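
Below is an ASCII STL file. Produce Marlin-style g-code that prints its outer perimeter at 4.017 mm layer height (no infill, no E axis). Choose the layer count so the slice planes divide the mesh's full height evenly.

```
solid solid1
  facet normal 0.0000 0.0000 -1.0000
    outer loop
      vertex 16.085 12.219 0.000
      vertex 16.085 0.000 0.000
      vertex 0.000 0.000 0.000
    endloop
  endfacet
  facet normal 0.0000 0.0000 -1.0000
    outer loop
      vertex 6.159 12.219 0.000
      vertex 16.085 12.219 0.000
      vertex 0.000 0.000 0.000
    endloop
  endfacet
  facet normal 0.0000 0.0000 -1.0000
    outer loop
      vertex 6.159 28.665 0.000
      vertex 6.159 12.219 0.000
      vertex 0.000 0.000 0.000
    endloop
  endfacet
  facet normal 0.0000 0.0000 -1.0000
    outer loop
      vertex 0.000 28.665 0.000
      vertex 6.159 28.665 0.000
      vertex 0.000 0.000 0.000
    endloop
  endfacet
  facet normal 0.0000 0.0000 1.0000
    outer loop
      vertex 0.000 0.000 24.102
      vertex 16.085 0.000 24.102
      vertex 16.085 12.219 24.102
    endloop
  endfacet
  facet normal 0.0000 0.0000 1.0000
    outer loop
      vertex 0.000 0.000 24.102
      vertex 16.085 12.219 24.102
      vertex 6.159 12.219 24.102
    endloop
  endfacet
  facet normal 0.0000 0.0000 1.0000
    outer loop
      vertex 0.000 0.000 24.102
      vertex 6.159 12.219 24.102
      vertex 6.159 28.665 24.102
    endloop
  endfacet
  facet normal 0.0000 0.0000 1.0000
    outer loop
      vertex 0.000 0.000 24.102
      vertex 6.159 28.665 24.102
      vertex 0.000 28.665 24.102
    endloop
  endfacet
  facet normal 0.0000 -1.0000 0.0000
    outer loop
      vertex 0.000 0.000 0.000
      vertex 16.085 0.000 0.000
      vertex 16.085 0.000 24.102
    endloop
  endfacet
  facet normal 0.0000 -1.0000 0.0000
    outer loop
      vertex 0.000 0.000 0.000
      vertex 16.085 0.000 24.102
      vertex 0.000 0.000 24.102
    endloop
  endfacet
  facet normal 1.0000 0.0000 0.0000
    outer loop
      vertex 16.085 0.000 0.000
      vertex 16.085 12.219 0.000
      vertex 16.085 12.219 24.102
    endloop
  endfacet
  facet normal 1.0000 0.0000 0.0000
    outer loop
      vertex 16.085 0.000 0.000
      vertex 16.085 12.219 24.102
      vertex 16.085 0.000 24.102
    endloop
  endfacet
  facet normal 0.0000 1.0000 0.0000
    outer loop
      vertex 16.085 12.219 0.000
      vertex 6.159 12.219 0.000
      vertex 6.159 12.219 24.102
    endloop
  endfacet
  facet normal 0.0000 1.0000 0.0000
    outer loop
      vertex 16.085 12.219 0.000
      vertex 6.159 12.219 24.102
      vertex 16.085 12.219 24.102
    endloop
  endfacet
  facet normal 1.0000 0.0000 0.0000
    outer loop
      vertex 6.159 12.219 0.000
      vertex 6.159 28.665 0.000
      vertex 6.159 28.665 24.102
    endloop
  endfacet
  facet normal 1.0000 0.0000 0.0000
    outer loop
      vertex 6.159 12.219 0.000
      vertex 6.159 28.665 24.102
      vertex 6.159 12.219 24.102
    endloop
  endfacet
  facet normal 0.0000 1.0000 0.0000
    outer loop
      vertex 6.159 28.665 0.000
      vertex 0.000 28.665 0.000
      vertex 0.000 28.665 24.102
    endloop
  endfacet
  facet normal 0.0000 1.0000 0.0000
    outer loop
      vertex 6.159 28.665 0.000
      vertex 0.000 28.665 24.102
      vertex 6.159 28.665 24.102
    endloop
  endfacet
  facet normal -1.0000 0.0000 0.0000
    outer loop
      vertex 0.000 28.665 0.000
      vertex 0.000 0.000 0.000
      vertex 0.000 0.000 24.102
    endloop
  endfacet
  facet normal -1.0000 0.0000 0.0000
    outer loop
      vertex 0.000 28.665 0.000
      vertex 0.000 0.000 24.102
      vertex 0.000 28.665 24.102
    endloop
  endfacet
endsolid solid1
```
; perimeter-only toolpath
G21 ; units = mm
G90 ; absolute positioning
G28 ; home
; layer 1
G0 Z4.017
G0 X0.000 Y0.000
G1 X16.085 Y0.000
G1 X16.085 Y12.219
G1 X6.159 Y12.219
G1 X6.159 Y28.665
G1 X0.000 Y28.665
G1 X0.000 Y0.000
; layer 2
G0 Z8.034
G0 X0.000 Y0.000
G1 X16.085 Y0.000
G1 X16.085 Y12.219
G1 X6.159 Y12.219
G1 X6.159 Y28.665
G1 X0.000 Y28.665
G1 X0.000 Y0.000
; layer 3
G0 Z12.051
G0 X0.000 Y0.000
G1 X16.085 Y0.000
G1 X16.085 Y12.219
G1 X6.159 Y12.219
G1 X6.159 Y28.665
G1 X0.000 Y28.665
G1 X0.000 Y0.000
; layer 4
G0 Z16.068
G0 X0.000 Y0.000
G1 X16.085 Y0.000
G1 X16.085 Y12.219
G1 X6.159 Y12.219
G1 X6.159 Y28.665
G1 X0.000 Y28.665
G1 X0.000 Y0.000
; layer 5
G0 Z20.085
G0 X0.000 Y0.000
G1 X16.085 Y0.000
G1 X16.085 Y12.219
G1 X6.159 Y12.219
G1 X6.159 Y28.665
G1 X0.000 Y28.665
G1 X0.000 Y0.000
; layer 6
G0 Z24.102
G0 X0.000 Y0.000
G1 X16.085 Y0.000
G1 X16.085 Y12.219
G1 X6.159 Y12.219
G1 X6.159 Y28.665
G1 X0.000 Y28.665
G1 X0.000 Y0.000
M2 ; end

The solid is an L-shaped prism: outer 16.1 × 28.7 mm, arm thicknesses ≈ 12.2 mm (horizontal) and 6.16 mm (vertical), extruded 24.1 mm in z. Slicing at Δz = 4.017 mm — 6 equal slices spanning the solid's height, so layer i sits at z = i·h/6 — gives 6 non-empty perimeters. Each is a 6-segment closed polygon; G0 lifts to the layer z and rapids to the start vertex, then G1 traces the edges.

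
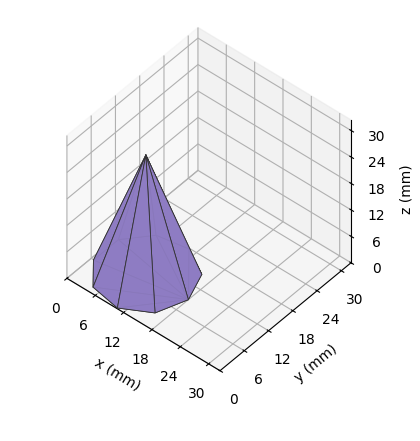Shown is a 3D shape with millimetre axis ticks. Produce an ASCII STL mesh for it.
Reading the render: the shape is a regular 9-sided pyramid, base circumscribed radius ≈ 9 mm, apex at z ≈ 27 mm (dimensions read to the nearest mm from the axis ticks). For the STL, each face is triangulated and given an outward normal.

solid part
  facet normal 0.0000 0.0000 -1.0000
    outer loop
      vertex 10.563 17.863 0.000
      vertex 15.894 14.785 0.000
      vertex 18.000 9.000 0.000
    endloop
  endfacet
  facet normal 0.0000 0.0000 -1.0000
    outer loop
      vertex 4.500 16.794 0.000
      vertex 10.563 17.863 0.000
      vertex 18.000 9.000 0.000
    endloop
  endfacet
  facet normal 0.0000 0.0000 -1.0000
    outer loop
      vertex 0.543 12.078 0.000
      vertex 4.500 16.794 0.000
      vertex 18.000 9.000 0.000
    endloop
  endfacet
  facet normal 0.0000 0.0000 -1.0000
    outer loop
      vertex 0.543 5.922 0.000
      vertex 0.543 12.078 0.000
      vertex 18.000 9.000 0.000
    endloop
  endfacet
  facet normal 0.0000 0.0000 -1.0000
    outer loop
      vertex 4.500 1.206 0.000
      vertex 0.543 5.922 0.000
      vertex 18.000 9.000 0.000
    endloop
  endfacet
  facet normal 0.0000 0.0000 -1.0000
    outer loop
      vertex 10.563 0.137 0.000
      vertex 4.500 1.206 0.000
      vertex 18.000 9.000 0.000
    endloop
  endfacet
  facet normal 0.0000 0.0000 -1.0000
    outer loop
      vertex 15.894 3.215 0.000
      vertex 10.563 0.137 0.000
      vertex 18.000 9.000 0.000
    endloop
  endfacet
  facet normal 0.8967 0.3264 0.2989
    outer loop
      vertex 18.000 9.000 0.000
      vertex 15.894 14.785 0.000
      vertex 9.000 9.000 27.000
    endloop
  endfacet
  facet normal 0.4772 0.8264 0.2989
    outer loop
      vertex 15.894 14.785 0.000
      vertex 10.563 17.863 0.000
      vertex 9.000 9.000 27.000
    endloop
  endfacet
  facet normal -0.1657 0.9398 0.2989
    outer loop
      vertex 10.563 17.863 0.000
      vertex 4.500 16.794 0.000
      vertex 9.000 9.000 27.000
    endloop
  endfacet
  facet normal -0.7310 0.6134 0.2989
    outer loop
      vertex 4.500 16.794 0.000
      vertex 0.543 12.078 0.000
      vertex 9.000 9.000 27.000
    endloop
  endfacet
  facet normal -0.9543 0.0000 0.2989
    outer loop
      vertex 0.543 12.078 0.000
      vertex 0.543 5.922 0.000
      vertex 9.000 9.000 27.000
    endloop
  endfacet
  facet normal -0.7310 -0.6134 0.2989
    outer loop
      vertex 0.543 5.922 0.000
      vertex 4.500 1.206 0.000
      vertex 9.000 9.000 27.000
    endloop
  endfacet
  facet normal -0.1657 -0.9398 0.2989
    outer loop
      vertex 4.500 1.206 0.000
      vertex 10.563 0.137 0.000
      vertex 9.000 9.000 27.000
    endloop
  endfacet
  facet normal 0.4772 -0.8264 0.2989
    outer loop
      vertex 10.563 0.137 0.000
      vertex 15.894 3.215 0.000
      vertex 9.000 9.000 27.000
    endloop
  endfacet
  facet normal 0.8967 -0.3264 0.2989
    outer loop
      vertex 15.894 3.215 0.000
      vertex 18.000 9.000 0.000
      vertex 9.000 9.000 27.000
    endloop
  endfacet
endsolid part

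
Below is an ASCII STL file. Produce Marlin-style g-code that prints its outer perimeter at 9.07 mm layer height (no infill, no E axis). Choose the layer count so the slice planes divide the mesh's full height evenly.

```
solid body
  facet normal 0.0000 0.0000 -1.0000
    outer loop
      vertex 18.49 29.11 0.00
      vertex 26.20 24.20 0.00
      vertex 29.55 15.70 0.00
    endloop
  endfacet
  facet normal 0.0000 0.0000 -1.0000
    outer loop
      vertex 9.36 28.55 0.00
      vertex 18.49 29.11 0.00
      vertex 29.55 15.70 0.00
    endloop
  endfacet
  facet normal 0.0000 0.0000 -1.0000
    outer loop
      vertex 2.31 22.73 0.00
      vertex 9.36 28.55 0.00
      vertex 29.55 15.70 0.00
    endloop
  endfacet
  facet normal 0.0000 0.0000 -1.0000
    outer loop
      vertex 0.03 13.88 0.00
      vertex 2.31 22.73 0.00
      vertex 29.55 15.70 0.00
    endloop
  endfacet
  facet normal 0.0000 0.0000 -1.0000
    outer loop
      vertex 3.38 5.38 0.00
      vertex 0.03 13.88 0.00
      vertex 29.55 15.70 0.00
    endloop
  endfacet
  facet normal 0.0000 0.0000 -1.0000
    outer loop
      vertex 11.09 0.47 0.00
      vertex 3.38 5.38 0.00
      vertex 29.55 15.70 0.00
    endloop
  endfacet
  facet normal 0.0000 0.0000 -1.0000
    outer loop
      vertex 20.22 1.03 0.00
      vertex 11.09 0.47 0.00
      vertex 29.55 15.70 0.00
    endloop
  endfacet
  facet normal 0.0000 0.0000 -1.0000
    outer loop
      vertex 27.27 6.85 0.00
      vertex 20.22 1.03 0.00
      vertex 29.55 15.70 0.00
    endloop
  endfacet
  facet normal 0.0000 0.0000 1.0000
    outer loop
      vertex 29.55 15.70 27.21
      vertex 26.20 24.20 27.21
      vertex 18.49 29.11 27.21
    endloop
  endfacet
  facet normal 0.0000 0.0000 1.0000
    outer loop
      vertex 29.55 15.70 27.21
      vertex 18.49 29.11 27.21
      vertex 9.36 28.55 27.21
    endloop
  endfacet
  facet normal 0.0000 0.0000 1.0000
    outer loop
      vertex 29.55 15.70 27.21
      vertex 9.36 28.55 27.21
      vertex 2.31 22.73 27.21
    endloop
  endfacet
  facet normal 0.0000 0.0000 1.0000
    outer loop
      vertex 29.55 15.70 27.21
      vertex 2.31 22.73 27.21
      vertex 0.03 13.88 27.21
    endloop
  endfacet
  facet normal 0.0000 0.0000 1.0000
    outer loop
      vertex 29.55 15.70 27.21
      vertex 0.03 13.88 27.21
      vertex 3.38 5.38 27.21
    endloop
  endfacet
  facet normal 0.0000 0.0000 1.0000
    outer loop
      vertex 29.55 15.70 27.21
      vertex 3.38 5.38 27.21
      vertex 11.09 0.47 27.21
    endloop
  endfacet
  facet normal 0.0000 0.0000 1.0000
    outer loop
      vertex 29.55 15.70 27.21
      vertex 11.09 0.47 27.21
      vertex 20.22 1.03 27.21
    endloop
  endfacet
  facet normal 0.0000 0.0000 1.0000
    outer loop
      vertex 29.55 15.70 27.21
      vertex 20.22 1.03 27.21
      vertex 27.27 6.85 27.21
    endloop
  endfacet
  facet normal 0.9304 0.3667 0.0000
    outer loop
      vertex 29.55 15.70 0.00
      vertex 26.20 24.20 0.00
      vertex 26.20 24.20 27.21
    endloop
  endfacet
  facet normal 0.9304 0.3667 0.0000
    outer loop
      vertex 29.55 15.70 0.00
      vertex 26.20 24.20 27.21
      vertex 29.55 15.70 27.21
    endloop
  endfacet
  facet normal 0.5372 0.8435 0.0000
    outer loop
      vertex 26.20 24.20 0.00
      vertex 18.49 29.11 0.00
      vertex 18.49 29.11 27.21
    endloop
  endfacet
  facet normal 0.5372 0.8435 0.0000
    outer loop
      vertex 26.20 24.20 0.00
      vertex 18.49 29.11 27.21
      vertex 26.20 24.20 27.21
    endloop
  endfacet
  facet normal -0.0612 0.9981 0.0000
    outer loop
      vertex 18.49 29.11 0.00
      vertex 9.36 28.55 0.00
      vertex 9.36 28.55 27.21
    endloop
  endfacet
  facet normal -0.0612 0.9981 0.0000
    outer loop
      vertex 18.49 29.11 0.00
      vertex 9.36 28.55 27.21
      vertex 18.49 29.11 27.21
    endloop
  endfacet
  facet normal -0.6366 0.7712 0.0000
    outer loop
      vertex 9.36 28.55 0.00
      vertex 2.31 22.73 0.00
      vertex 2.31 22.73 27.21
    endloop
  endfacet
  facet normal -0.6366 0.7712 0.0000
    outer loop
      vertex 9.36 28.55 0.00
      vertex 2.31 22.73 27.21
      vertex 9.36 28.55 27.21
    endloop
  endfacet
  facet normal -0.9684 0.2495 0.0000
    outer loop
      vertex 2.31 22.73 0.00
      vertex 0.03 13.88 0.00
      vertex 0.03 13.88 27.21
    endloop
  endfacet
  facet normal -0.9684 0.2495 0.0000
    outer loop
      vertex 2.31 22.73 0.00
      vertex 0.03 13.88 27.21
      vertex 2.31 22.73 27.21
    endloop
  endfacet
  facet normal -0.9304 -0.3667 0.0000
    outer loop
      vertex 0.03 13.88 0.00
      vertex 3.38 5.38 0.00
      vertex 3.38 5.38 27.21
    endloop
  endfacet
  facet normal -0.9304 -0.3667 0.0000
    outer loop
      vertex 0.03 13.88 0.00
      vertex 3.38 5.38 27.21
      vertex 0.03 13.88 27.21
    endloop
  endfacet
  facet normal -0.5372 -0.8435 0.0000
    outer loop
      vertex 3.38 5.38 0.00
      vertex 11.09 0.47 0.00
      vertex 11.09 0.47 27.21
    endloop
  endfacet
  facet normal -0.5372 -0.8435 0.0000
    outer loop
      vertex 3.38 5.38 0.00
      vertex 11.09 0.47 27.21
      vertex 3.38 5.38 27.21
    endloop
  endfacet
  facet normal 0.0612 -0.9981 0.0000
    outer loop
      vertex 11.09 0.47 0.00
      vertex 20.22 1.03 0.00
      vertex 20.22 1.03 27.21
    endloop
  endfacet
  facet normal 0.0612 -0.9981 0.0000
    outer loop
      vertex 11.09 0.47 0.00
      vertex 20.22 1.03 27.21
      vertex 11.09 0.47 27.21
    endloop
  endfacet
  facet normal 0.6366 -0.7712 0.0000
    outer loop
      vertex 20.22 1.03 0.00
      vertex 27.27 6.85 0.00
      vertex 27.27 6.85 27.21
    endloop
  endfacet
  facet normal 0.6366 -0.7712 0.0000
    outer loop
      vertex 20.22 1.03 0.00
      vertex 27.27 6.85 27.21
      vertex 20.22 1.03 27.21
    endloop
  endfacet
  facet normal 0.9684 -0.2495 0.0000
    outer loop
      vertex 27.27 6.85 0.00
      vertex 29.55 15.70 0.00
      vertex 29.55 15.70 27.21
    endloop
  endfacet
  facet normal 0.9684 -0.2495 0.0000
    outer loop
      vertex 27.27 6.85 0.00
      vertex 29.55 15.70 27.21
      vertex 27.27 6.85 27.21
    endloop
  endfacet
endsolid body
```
; perimeter-only toolpath
G21 ; units = mm
G90 ; absolute positioning
G28 ; home
; layer 1
G0 Z9.07
G0 X29.55 Y15.70
G1 X26.20 Y24.20
G1 X18.49 Y29.11
G1 X9.36 Y28.55
G1 X2.31 Y22.73
G1 X0.03 Y13.88
G1 X3.38 Y5.38
G1 X11.09 Y0.47
G1 X20.22 Y1.03
G1 X27.27 Y6.85
G1 X29.55 Y15.70
; layer 2
G0 Z18.14
G0 X29.55 Y15.70
G1 X26.20 Y24.20
G1 X18.49 Y29.11
G1 X9.36 Y28.55
G1 X2.31 Y22.73
G1 X0.03 Y13.88
G1 X3.38 Y5.38
G1 X11.09 Y0.47
G1 X20.22 Y1.03
G1 X27.27 Y6.85
G1 X29.55 Y15.70
; layer 3
G0 Z27.21
G0 X29.55 Y15.70
G1 X26.20 Y24.20
G1 X18.49 Y29.11
G1 X9.36 Y28.55
G1 X2.31 Y22.73
G1 X0.03 Y13.88
G1 X3.38 Y5.38
G1 X11.09 Y0.47
G1 X20.22 Y1.03
G1 X27.27 Y6.85
G1 X29.55 Y15.70
M2 ; end

The solid is a regular 10-sided prism (a cylinder approximated with 10 flat sides), circumscribed radius ≈ 14.8 mm, height ≈ 27.2 mm. Slicing at Δz = 9.07 mm — 3 equal slices spanning the solid's height, so layer i sits at z = i·h/3 — gives 3 non-empty perimeters. Each is a 10-segment closed polygon; G0 lifts to the layer z and rapids to the start vertex, then G1 traces the edges.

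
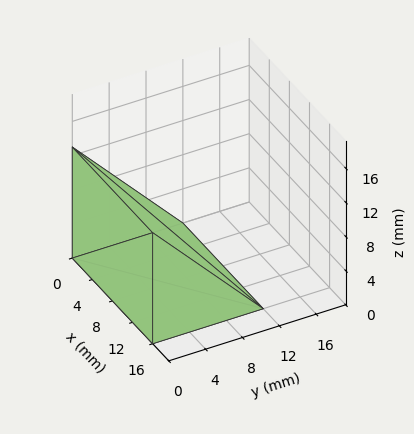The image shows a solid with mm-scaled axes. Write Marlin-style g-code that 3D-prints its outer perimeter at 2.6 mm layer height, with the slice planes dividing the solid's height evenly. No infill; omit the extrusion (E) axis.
Reading the render: the shape is a wedge (ramp): 16 × 12 mm base, rising to 13 mm along the y=0 edge and sloping linearly to z=0 at y=12 (dimensions read to the nearest mm from the axis ticks). For the g-code, the solid's height is divided into equal slices at the stated Δz and each level perimeter traced with G1 moves after a G0 lift.

; perimeter-only toolpath
G21 ; units = mm
G90 ; absolute positioning
G28 ; home
; layer 1
G0 Z2.6
G0 X0.0 Y0.0
G1 X16.0 Y0.0
G1 X16.0 Y9.6
G1 X0.0 Y9.6
G1 X0.0 Y0.0
; layer 2
G0 Z5.2
G0 X0.0 Y0.0
G1 X16.0 Y0.0
G1 X16.0 Y7.2
G1 X0.0 Y7.2
G1 X0.0 Y0.0
; layer 3
G0 Z7.8
G0 X0.0 Y0.0
G1 X16.0 Y0.0
G1 X16.0 Y4.8
G1 X0.0 Y4.8
G1 X0.0 Y0.0
; layer 4
G0 Z10.4
G0 X0.0 Y0.0
G1 X16.0 Y0.0
G1 X16.0 Y2.4
G1 X0.0 Y2.4
G1 X0.0 Y0.0
M2 ; end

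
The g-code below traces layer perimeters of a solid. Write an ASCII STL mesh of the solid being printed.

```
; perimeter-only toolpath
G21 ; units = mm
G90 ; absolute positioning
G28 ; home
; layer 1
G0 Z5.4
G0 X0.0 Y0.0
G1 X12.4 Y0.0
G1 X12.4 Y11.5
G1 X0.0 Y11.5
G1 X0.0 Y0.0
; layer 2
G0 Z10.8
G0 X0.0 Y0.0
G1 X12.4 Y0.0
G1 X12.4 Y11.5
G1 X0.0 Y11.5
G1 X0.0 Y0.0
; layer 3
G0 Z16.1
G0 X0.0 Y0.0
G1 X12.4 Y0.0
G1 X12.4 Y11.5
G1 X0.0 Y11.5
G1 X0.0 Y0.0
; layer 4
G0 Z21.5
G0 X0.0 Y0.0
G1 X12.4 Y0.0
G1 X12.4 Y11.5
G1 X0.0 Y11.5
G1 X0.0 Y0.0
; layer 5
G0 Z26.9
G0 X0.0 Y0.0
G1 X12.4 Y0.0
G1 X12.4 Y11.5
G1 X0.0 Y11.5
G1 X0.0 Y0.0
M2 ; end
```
solid part
  facet normal 0.0000 0.0000 -1.0000
    outer loop
      vertex 12.4 11.5 0.0
      vertex 12.4 0.0 0.0
      vertex 0.0 0.0 0.0
    endloop
  endfacet
  facet normal 0.0000 0.0000 -1.0000
    outer loop
      vertex 0.0 11.5 0.0
      vertex 12.4 11.5 0.0
      vertex 0.0 0.0 0.0
    endloop
  endfacet
  facet normal 0.0000 0.0000 1.0000
    outer loop
      vertex 0.0 0.0 26.9
      vertex 12.4 0.0 26.9
      vertex 12.4 11.5 26.9
    endloop
  endfacet
  facet normal 0.0000 0.0000 1.0000
    outer loop
      vertex 0.0 0.0 26.9
      vertex 12.4 11.5 26.9
      vertex 0.0 11.5 26.9
    endloop
  endfacet
  facet normal 0.0000 -1.0000 0.0000
    outer loop
      vertex 0.0 0.0 0.0
      vertex 12.4 0.0 0.0
      vertex 12.4 0.0 26.9
    endloop
  endfacet
  facet normal 0.0000 -1.0000 0.0000
    outer loop
      vertex 0.0 0.0 0.0
      vertex 12.4 0.0 26.9
      vertex 0.0 0.0 26.9
    endloop
  endfacet
  facet normal 0.0000 1.0000 0.0000
    outer loop
      vertex 12.4 11.5 26.9
      vertex 12.4 11.5 0.0
      vertex 0.0 11.5 0.0
    endloop
  endfacet
  facet normal 0.0000 1.0000 0.0000
    outer loop
      vertex 0.0 11.5 26.9
      vertex 12.4 11.5 26.9
      vertex 0.0 11.5 0.0
    endloop
  endfacet
  facet normal -1.0000 0.0000 0.0000
    outer loop
      vertex 0.0 11.5 26.9
      vertex 0.0 11.5 0.0
      vertex 0.0 0.0 0.0
    endloop
  endfacet
  facet normal -1.0000 0.0000 0.0000
    outer loop
      vertex 0.0 0.0 26.9
      vertex 0.0 11.5 26.9
      vertex 0.0 0.0 0.0
    endloop
  endfacet
  facet normal 1.0000 0.0000 0.0000
    outer loop
      vertex 12.4 0.0 0.0
      vertex 12.4 11.5 0.0
      vertex 12.4 11.5 26.9
    endloop
  endfacet
  facet normal 1.0000 0.0000 0.0000
    outer loop
      vertex 12.4 0.0 0.0
      vertex 12.4 11.5 26.9
      vertex 12.4 0.0 26.9
    endloop
  endfacet
endsolid part

The G0 Z moves step by Δz≈5.4 mm. Every layer's G1 loop is the same polygon, so the solid is a straight extrusion of it from z=0 to z≈26.9. Closing with flat bottom and top caps and triangulating gives 12 facets — a rectangular box, roughly 12.4 × 11.5 mm footprint and 26.9 mm tall.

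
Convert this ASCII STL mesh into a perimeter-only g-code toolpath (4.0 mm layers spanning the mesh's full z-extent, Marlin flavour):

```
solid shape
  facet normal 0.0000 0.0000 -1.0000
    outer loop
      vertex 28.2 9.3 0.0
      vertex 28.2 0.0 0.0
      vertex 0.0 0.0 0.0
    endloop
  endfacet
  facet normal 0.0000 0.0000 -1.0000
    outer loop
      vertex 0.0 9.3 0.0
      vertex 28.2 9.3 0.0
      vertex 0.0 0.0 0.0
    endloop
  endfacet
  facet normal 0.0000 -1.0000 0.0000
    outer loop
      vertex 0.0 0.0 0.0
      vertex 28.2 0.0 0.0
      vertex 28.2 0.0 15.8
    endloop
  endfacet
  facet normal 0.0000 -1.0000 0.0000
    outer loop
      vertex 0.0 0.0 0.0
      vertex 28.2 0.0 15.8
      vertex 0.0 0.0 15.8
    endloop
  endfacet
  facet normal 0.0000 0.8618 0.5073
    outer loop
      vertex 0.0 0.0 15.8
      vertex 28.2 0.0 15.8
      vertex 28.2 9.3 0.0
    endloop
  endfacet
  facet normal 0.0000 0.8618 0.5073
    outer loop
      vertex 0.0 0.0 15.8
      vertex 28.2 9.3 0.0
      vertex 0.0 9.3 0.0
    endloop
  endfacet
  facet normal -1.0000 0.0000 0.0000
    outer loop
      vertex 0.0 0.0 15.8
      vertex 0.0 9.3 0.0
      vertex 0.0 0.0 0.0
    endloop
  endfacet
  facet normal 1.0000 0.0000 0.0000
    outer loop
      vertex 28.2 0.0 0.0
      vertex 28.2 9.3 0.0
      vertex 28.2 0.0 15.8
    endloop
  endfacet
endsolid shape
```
; perimeter-only toolpath
G21 ; units = mm
G90 ; absolute positioning
G28 ; home
; layer 1
G0 Z4.0
G0 X0.0 Y0.0
G1 X28.2 Y0.0
G1 X28.2 Y7.0
G1 X0.0 Y7.0
G1 X0.0 Y0.0
; layer 2
G0 Z7.9
G0 X0.0 Y0.0
G1 X28.2 Y0.0
G1 X28.2 Y4.7
G1 X0.0 Y4.7
G1 X0.0 Y0.0
; layer 3
G0 Z11.9
G0 X0.0 Y0.0
G1 X28.2 Y0.0
G1 X28.2 Y2.3
G1 X0.0 Y2.3
G1 X0.0 Y0.0
M2 ; end

The solid is a wedge (ramp): 28.2 × 9.3 mm base, rising to 15.8 mm along the y=0 edge and sloping linearly to z=0 at y=9.3. Slicing at Δz = 4.0 mm — 4 equal slices spanning the solid's height, so layer i sits at z = i·h/4 — gives 3 non-empty perimeters. Each is a 4-segment closed polygon; G0 lifts to the layer z and rapids to the start vertex, then G1 traces the edges. The cross-section shrinks linearly with z (the slice at the apex is degenerate and omitted).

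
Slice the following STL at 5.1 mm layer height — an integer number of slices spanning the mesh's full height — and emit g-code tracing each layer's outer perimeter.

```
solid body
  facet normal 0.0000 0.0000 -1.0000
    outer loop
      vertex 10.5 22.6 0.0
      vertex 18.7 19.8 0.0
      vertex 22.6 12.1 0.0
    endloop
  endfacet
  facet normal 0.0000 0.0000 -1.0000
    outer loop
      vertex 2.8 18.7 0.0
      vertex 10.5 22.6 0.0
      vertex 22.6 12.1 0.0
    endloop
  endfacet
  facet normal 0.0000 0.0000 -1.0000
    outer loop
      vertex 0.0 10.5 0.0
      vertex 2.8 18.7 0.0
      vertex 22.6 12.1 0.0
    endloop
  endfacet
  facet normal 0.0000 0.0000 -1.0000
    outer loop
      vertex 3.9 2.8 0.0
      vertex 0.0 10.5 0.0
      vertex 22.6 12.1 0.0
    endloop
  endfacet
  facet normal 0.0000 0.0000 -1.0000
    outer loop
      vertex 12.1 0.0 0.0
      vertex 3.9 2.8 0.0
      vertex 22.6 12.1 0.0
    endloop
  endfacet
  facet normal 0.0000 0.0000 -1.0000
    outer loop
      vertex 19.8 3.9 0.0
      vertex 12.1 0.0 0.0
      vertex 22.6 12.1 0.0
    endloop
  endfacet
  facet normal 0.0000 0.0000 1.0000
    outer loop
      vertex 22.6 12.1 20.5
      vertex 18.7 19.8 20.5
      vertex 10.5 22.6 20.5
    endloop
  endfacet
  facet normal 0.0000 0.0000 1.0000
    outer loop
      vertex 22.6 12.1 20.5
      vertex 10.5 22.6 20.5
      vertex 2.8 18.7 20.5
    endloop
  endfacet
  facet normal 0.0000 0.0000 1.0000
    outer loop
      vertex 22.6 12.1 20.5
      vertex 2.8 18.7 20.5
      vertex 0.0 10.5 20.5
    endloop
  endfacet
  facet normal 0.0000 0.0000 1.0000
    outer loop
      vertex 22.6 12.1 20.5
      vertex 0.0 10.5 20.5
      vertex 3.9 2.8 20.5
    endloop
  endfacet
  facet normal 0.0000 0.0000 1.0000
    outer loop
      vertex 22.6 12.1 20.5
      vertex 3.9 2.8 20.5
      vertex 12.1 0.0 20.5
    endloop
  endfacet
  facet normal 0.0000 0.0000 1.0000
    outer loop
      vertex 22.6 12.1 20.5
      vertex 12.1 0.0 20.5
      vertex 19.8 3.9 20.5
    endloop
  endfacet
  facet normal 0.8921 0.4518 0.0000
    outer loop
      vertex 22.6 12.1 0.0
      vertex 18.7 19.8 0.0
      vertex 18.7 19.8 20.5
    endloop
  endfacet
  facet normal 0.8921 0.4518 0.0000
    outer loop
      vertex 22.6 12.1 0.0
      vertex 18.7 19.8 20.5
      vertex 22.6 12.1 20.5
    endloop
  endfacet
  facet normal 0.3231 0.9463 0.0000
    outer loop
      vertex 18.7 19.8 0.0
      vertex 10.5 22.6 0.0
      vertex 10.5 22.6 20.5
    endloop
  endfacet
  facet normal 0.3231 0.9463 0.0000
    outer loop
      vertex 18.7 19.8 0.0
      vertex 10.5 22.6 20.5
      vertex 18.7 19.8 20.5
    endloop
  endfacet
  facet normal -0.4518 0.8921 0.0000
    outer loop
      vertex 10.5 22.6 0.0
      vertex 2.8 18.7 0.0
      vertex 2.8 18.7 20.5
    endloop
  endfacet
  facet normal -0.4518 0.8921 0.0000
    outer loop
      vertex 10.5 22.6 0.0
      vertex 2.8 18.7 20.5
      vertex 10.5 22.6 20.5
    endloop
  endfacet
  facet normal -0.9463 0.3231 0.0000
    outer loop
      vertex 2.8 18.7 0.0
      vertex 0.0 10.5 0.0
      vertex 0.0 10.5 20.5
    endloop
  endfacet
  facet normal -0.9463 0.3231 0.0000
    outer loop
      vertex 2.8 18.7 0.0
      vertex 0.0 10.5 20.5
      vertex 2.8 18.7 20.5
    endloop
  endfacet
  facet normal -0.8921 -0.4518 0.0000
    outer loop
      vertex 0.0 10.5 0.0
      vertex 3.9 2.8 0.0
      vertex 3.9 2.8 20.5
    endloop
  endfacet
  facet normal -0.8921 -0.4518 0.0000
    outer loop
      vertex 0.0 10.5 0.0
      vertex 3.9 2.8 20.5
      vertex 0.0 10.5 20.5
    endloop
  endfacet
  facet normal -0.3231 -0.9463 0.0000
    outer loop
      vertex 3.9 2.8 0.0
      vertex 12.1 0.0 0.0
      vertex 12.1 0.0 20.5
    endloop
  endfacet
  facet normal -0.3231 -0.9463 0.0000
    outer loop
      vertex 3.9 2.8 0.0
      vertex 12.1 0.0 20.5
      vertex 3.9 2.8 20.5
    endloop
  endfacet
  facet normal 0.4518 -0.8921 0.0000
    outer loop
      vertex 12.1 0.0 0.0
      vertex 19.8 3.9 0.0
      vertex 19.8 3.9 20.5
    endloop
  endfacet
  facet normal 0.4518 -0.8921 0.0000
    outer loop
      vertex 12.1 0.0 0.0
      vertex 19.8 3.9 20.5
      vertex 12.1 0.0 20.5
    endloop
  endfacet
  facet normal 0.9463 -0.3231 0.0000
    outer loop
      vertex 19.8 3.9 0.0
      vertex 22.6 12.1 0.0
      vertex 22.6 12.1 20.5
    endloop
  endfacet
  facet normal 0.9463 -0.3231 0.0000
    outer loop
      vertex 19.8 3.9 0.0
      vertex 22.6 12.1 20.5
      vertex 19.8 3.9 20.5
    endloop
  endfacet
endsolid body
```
; perimeter-only toolpath
G21 ; units = mm
G90 ; absolute positioning
G28 ; home
; layer 1
G0 Z5.1
G0 X22.6 Y12.1
G1 X18.7 Y19.8
G1 X10.5 Y22.6
G1 X2.8 Y18.7
G1 X0.0 Y10.5
G1 X3.9 Y2.8
G1 X12.1 Y0.0
G1 X19.8 Y3.9
G1 X22.6 Y12.1
; layer 2
G0 Z10.2
G0 X22.6 Y12.1
G1 X18.7 Y19.8
G1 X10.5 Y22.6
G1 X2.8 Y18.7
G1 X0.0 Y10.5
G1 X3.9 Y2.8
G1 X12.1 Y0.0
G1 X19.8 Y3.9
G1 X22.6 Y12.1
; layer 3
G0 Z15.4
G0 X22.6 Y12.1
G1 X18.7 Y19.8
G1 X10.5 Y22.6
G1 X2.8 Y18.7
G1 X0.0 Y10.5
G1 X3.9 Y2.8
G1 X12.1 Y0.0
G1 X19.8 Y3.9
G1 X22.6 Y12.1
; layer 4
G0 Z20.5
G0 X22.6 Y12.1
G1 X18.7 Y19.8
G1 X10.5 Y22.6
G1 X2.8 Y18.7
G1 X0.0 Y10.5
G1 X3.9 Y2.8
G1 X12.1 Y0.0
G1 X19.8 Y3.9
G1 X22.6 Y12.1
M2 ; end

The solid is a regular 8-sided prism (a cylinder approximated with 8 flat sides), circumscribed radius ≈ 11.3 mm, height ≈ 20.5 mm. Slicing at Δz = 5.1 mm — 4 equal slices spanning the solid's height, so layer i sits at z = i·h/4 — gives 4 non-empty perimeters. Each is a 8-segment closed polygon; G0 lifts to the layer z and rapids to the start vertex, then G1 traces the edges.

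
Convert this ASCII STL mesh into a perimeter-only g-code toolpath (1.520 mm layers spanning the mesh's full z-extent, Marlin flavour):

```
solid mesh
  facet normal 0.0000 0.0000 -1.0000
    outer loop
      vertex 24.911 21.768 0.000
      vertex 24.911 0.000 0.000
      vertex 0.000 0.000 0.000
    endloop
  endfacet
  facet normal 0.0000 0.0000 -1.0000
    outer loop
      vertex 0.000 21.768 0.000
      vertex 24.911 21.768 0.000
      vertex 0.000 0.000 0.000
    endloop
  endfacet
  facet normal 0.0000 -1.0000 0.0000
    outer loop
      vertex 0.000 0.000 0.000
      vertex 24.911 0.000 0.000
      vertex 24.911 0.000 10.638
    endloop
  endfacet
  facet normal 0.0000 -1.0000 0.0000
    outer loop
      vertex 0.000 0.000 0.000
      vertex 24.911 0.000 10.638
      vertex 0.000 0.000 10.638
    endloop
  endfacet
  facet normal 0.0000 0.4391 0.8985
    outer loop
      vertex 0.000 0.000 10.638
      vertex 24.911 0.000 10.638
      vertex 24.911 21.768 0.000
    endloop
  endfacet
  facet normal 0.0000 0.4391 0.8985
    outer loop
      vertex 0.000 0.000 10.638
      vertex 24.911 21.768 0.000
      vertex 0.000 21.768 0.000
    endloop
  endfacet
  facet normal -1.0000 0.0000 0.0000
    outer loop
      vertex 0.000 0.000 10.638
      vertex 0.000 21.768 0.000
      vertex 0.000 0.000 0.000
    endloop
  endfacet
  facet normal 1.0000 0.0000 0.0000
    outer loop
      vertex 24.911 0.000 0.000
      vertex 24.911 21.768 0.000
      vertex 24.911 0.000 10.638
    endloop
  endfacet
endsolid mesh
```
; perimeter-only toolpath
G21 ; units = mm
G90 ; absolute positioning
G28 ; home
; layer 1
G0 Z1.520
G0 X0.000 Y0.000
G1 X24.911 Y0.000
G1 X24.911 Y18.658
G1 X0.000 Y18.658
G1 X0.000 Y0.000
; layer 2
G0 Z3.039
G0 X0.000 Y0.000
G1 X24.911 Y0.000
G1 X24.911 Y15.549
G1 X0.000 Y15.549
G1 X0.000 Y0.000
; layer 3
G0 Z4.559
G0 X0.000 Y0.000
G1 X24.911 Y0.000
G1 X24.911 Y12.439
G1 X0.000 Y12.439
G1 X0.000 Y0.000
; layer 4
G0 Z6.079
G0 X0.000 Y0.000
G1 X24.911 Y0.000
G1 X24.911 Y9.329
G1 X0.000 Y9.329
G1 X0.000 Y0.000
; layer 5
G0 Z7.599
G0 X0.000 Y0.000
G1 X24.911 Y0.000
G1 X24.911 Y6.219
G1 X0.000 Y6.219
G1 X0.000 Y0.000
; layer 6
G0 Z9.118
G0 X0.000 Y0.000
G1 X24.911 Y0.000
G1 X24.911 Y3.110
G1 X0.000 Y3.110
G1 X0.000 Y0.000
M2 ; end

The solid is a wedge (ramp): 24.9 × 21.8 mm base, rising to 10.6 mm along the y=0 edge and sloping linearly to z=0 at y=21.8. Slicing at Δz = 1.520 mm — 7 equal slices spanning the solid's height, so layer i sits at z = i·h/7 — gives 6 non-empty perimeters. Each is a 4-segment closed polygon; G0 lifts to the layer z and rapids to the start vertex, then G1 traces the edges. The cross-section shrinks linearly with z (the slice at the apex is degenerate and omitted).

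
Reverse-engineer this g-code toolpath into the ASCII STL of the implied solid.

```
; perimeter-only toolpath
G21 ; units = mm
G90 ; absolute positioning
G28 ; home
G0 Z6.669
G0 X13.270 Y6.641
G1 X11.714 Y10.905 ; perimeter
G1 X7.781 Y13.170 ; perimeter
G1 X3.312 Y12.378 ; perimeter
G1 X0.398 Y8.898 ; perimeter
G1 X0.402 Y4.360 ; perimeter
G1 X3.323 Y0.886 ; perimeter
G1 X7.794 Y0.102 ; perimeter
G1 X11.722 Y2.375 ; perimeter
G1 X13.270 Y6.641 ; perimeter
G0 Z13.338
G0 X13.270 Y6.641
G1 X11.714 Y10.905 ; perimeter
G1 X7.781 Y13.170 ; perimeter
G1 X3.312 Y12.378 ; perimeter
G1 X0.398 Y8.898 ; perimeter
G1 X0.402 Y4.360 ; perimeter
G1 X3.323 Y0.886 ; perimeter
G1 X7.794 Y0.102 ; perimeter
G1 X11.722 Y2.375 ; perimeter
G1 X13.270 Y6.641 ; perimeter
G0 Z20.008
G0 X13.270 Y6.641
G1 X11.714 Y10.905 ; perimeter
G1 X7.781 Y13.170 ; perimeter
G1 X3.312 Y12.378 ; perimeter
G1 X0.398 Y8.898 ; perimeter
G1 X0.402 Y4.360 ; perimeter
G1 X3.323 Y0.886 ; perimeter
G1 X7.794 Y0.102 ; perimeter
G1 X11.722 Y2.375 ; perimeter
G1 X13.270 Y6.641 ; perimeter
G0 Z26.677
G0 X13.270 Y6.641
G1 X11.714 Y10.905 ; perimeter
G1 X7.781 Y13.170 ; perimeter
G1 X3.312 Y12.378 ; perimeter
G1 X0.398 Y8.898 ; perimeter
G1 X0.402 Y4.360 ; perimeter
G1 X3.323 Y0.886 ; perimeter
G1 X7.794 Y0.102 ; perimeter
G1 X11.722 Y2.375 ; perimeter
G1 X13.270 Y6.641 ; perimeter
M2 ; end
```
solid part
  facet normal 0.0000 0.0000 -1.0000
    outer loop
      vertex 7.781 13.170 0.000
      vertex 11.714 10.905 0.000
      vertex 13.270 6.641 0.000
    endloop
  endfacet
  facet normal 0.0000 0.0000 -1.0000
    outer loop
      vertex 3.312 12.378 0.000
      vertex 7.781 13.170 0.000
      vertex 13.270 6.641 0.000
    endloop
  endfacet
  facet normal 0.0000 0.0000 -1.0000
    outer loop
      vertex 0.398 8.898 0.000
      vertex 3.312 12.378 0.000
      vertex 13.270 6.641 0.000
    endloop
  endfacet
  facet normal 0.0000 0.0000 -1.0000
    outer loop
      vertex 0.402 4.360 0.000
      vertex 0.398 8.898 0.000
      vertex 13.270 6.641 0.000
    endloop
  endfacet
  facet normal 0.0000 0.0000 -1.0000
    outer loop
      vertex 3.323 0.886 0.000
      vertex 0.402 4.360 0.000
      vertex 13.270 6.641 0.000
    endloop
  endfacet
  facet normal 0.0000 0.0000 -1.0000
    outer loop
      vertex 7.794 0.102 0.000
      vertex 3.323 0.886 0.000
      vertex 13.270 6.641 0.000
    endloop
  endfacet
  facet normal 0.0000 0.0000 -1.0000
    outer loop
      vertex 11.722 2.375 0.000
      vertex 7.794 0.102 0.000
      vertex 13.270 6.641 0.000
    endloop
  endfacet
  facet normal 0.0000 0.0000 1.0000
    outer loop
      vertex 13.270 6.641 26.677
      vertex 11.714 10.905 26.677
      vertex 7.781 13.170 26.677
    endloop
  endfacet
  facet normal 0.0000 0.0000 1.0000
    outer loop
      vertex 13.270 6.641 26.677
      vertex 7.781 13.170 26.677
      vertex 3.312 12.378 26.677
    endloop
  endfacet
  facet normal 0.0000 0.0000 1.0000
    outer loop
      vertex 13.270 6.641 26.677
      vertex 3.312 12.378 26.677
      vertex 0.398 8.898 26.677
    endloop
  endfacet
  facet normal 0.0000 0.0000 1.0000
    outer loop
      vertex 13.270 6.641 26.677
      vertex 0.398 8.898 26.677
      vertex 0.402 4.360 26.677
    endloop
  endfacet
  facet normal 0.0000 0.0000 1.0000
    outer loop
      vertex 13.270 6.641 26.677
      vertex 0.402 4.360 26.677
      vertex 3.323 0.886 26.677
    endloop
  endfacet
  facet normal 0.0000 0.0000 1.0000
    outer loop
      vertex 13.270 6.641 26.677
      vertex 3.323 0.886 26.677
      vertex 7.794 0.102 26.677
    endloop
  endfacet
  facet normal 0.0000 0.0000 1.0000
    outer loop
      vertex 13.270 6.641 26.677
      vertex 7.794 0.102 26.677
      vertex 11.722 2.375 26.677
    endloop
  endfacet
  facet normal 0.9394 0.3428 0.0000
    outer loop
      vertex 13.270 6.641 0.000
      vertex 11.714 10.905 0.000
      vertex 11.714 10.905 26.677
    endloop
  endfacet
  facet normal 0.9394 0.3428 0.0000
    outer loop
      vertex 13.270 6.641 0.000
      vertex 11.714 10.905 26.677
      vertex 13.270 6.641 26.677
    endloop
  endfacet
  facet normal 0.4991 0.8666 0.0000
    outer loop
      vertex 11.714 10.905 0.000
      vertex 7.781 13.170 0.000
      vertex 7.781 13.170 26.677
    endloop
  endfacet
  facet normal 0.4991 0.8666 0.0000
    outer loop
      vertex 11.714 10.905 0.000
      vertex 7.781 13.170 26.677
      vertex 11.714 10.905 26.677
    endloop
  endfacet
  facet normal -0.1745 0.9847 0.0000
    outer loop
      vertex 7.781 13.170 0.000
      vertex 3.312 12.378 0.000
      vertex 3.312 12.378 26.677
    endloop
  endfacet
  facet normal -0.1745 0.9847 0.0000
    outer loop
      vertex 7.781 13.170 0.000
      vertex 3.312 12.378 26.677
      vertex 7.781 13.170 26.677
    endloop
  endfacet
  facet normal -0.7667 0.6420 0.0000
    outer loop
      vertex 3.312 12.378 0.000
      vertex 0.398 8.898 0.000
      vertex 0.398 8.898 26.677
    endloop
  endfacet
  facet normal -0.7667 0.6420 0.0000
    outer loop
      vertex 3.312 12.378 0.000
      vertex 0.398 8.898 26.677
      vertex 3.312 12.378 26.677
    endloop
  endfacet
  facet normal -1.0000 -0.0009 0.0000
    outer loop
      vertex 0.398 8.898 0.000
      vertex 0.402 4.360 0.000
      vertex 0.402 4.360 26.677
    endloop
  endfacet
  facet normal -1.0000 -0.0009 0.0000
    outer loop
      vertex 0.398 8.898 0.000
      vertex 0.402 4.360 26.677
      vertex 0.398 8.898 26.677
    endloop
  endfacet
  facet normal -0.7654 -0.6436 0.0000
    outer loop
      vertex 0.402 4.360 0.000
      vertex 3.323 0.886 0.000
      vertex 3.323 0.886 26.677
    endloop
  endfacet
  facet normal -0.7654 -0.6436 0.0000
    outer loop
      vertex 0.402 4.360 0.000
      vertex 3.323 0.886 26.677
      vertex 0.402 4.360 26.677
    endloop
  endfacet
  facet normal -0.1727 -0.9850 0.0000
    outer loop
      vertex 3.323 0.886 0.000
      vertex 7.794 0.102 0.000
      vertex 7.794 0.102 26.677
    endloop
  endfacet
  facet normal -0.1727 -0.9850 0.0000
    outer loop
      vertex 3.323 0.886 0.000
      vertex 7.794 0.102 26.677
      vertex 3.323 0.886 26.677
    endloop
  endfacet
  facet normal 0.5009 -0.8655 0.0000
    outer loop
      vertex 7.794 0.102 0.000
      vertex 11.722 2.375 0.000
      vertex 11.722 2.375 26.677
    endloop
  endfacet
  facet normal 0.5009 -0.8655 0.0000
    outer loop
      vertex 7.794 0.102 0.000
      vertex 11.722 2.375 26.677
      vertex 7.794 0.102 26.677
    endloop
  endfacet
  facet normal 0.9400 -0.3411 0.0000
    outer loop
      vertex 11.722 2.375 0.000
      vertex 13.270 6.641 0.000
      vertex 13.270 6.641 26.677
    endloop
  endfacet
  facet normal 0.9400 -0.3411 0.0000
    outer loop
      vertex 11.722 2.375 0.000
      vertex 13.270 6.641 26.677
      vertex 11.722 2.375 26.677
    endloop
  endfacet
endsolid part

The G0 Z moves step by Δz≈6.669 mm. Every layer's G1 loop is the same polygon, so the solid is a straight extrusion of it from z=0 to z≈26.7. Closing with flat bottom and top caps and triangulating gives 32 facets — a regular 9-sided prism (a cylinder approximated with 9 flat sides), circumscribed radius ≈ 6.63 mm, height ≈ 26.7 mm.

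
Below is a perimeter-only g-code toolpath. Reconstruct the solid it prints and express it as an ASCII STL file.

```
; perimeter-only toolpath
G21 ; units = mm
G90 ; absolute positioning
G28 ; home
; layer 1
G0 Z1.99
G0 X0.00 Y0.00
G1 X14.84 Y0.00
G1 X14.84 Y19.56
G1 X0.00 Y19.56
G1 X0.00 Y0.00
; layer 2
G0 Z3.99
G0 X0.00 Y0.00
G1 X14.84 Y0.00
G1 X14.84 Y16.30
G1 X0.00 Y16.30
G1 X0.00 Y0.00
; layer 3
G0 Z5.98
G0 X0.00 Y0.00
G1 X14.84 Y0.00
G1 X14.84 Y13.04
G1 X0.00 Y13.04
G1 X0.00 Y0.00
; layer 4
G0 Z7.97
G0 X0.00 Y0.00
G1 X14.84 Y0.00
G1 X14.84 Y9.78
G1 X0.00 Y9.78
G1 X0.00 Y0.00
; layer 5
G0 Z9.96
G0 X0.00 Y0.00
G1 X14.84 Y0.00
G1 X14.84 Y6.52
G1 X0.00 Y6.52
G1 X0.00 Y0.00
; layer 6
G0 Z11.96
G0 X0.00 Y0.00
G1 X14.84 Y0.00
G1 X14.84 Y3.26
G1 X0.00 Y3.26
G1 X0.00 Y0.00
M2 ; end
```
solid part
  facet normal 0.0000 0.0000 -1.0000
    outer loop
      vertex 14.84 22.82 0.00
      vertex 14.84 0.00 0.00
      vertex 0.00 0.00 0.00
    endloop
  endfacet
  facet normal 0.0000 0.0000 -1.0000
    outer loop
      vertex 0.00 22.82 0.00
      vertex 14.84 22.82 0.00
      vertex 0.00 0.00 0.00
    endloop
  endfacet
  facet normal 0.0000 -1.0000 0.0000
    outer loop
      vertex 0.00 0.00 0.00
      vertex 14.84 0.00 0.00
      vertex 14.84 0.00 13.95
    endloop
  endfacet
  facet normal 0.0000 -1.0000 0.0000
    outer loop
      vertex 0.00 0.00 0.00
      vertex 14.84 0.00 13.95
      vertex 0.00 0.00 13.95
    endloop
  endfacet
  facet normal 0.0000 0.5216 0.8532
    outer loop
      vertex 0.00 0.00 13.95
      vertex 14.84 0.00 13.95
      vertex 14.84 22.82 0.00
    endloop
  endfacet
  facet normal 0.0000 0.5216 0.8532
    outer loop
      vertex 0.00 0.00 13.95
      vertex 14.84 22.82 0.00
      vertex 0.00 22.82 0.00
    endloop
  endfacet
  facet normal -1.0000 0.0000 0.0000
    outer loop
      vertex 0.00 0.00 13.95
      vertex 0.00 22.82 0.00
      vertex 0.00 0.00 0.00
    endloop
  endfacet
  facet normal 1.0000 0.0000 0.0000
    outer loop
      vertex 14.84 0.00 0.00
      vertex 14.84 22.82 0.00
      vertex 14.84 0.00 13.95
    endloop
  endfacet
endsolid part

The G0 Z moves step by Δz≈1.99 mm. The G1 loops shrink linearly with z, so the solid tapers from its base footprint up to z≈13.9. Closing with a flat bottom cap and the tapered top and triangulating gives 8 facets — a wedge (ramp): 14.8 × 22.8 mm base, rising to 13.9 mm along the y=0 edge and sloping linearly to z=0 at y=22.8.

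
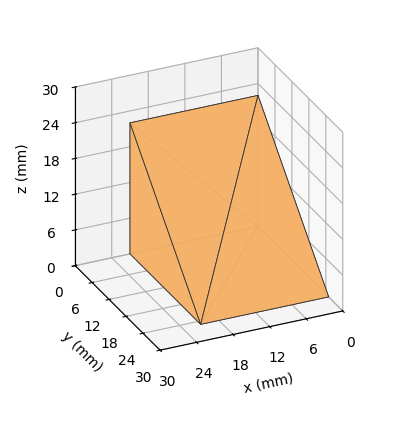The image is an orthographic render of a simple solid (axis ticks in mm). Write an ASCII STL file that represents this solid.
Reading the render: the shape is a wedge (ramp): 21 × 25 mm base, rising to 22 mm along the y=0 edge and sloping linearly to z=0 at y=25 (dimensions read to the nearest mm from the axis ticks). For the STL, each face is triangulated and given an outward normal.

solid part
  facet normal 0.0000 0.0000 -1.0000
    outer loop
      vertex 21.0 25.0 0.0
      vertex 21.0 0.0 0.0
      vertex 0.0 0.0 0.0
    endloop
  endfacet
  facet normal 0.0000 0.0000 -1.0000
    outer loop
      vertex 0.0 25.0 0.0
      vertex 21.0 25.0 0.0
      vertex 0.0 0.0 0.0
    endloop
  endfacet
  facet normal 0.0000 -1.0000 0.0000
    outer loop
      vertex 0.0 0.0 0.0
      vertex 21.0 0.0 0.0
      vertex 21.0 0.0 22.0
    endloop
  endfacet
  facet normal 0.0000 -1.0000 0.0000
    outer loop
      vertex 0.0 0.0 0.0
      vertex 21.0 0.0 22.0
      vertex 0.0 0.0 22.0
    endloop
  endfacet
  facet normal 0.0000 0.6606 0.7507
    outer loop
      vertex 0.0 0.0 22.0
      vertex 21.0 0.0 22.0
      vertex 21.0 25.0 0.0
    endloop
  endfacet
  facet normal 0.0000 0.6606 0.7507
    outer loop
      vertex 0.0 0.0 22.0
      vertex 21.0 25.0 0.0
      vertex 0.0 25.0 0.0
    endloop
  endfacet
  facet normal -1.0000 0.0000 0.0000
    outer loop
      vertex 0.0 0.0 22.0
      vertex 0.0 25.0 0.0
      vertex 0.0 0.0 0.0
    endloop
  endfacet
  facet normal 1.0000 0.0000 0.0000
    outer loop
      vertex 21.0 0.0 0.0
      vertex 21.0 25.0 0.0
      vertex 21.0 0.0 22.0
    endloop
  endfacet
endsolid part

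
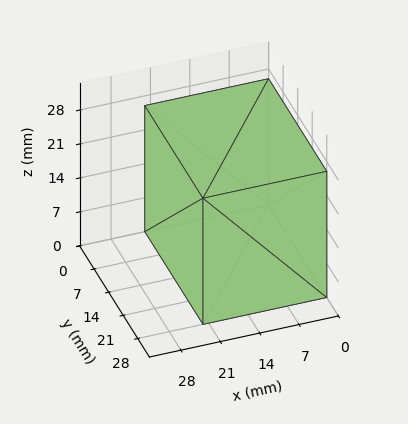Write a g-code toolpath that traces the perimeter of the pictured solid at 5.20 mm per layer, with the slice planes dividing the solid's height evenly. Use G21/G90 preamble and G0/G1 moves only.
Reading the render: the shape is a rectangular box, roughly 22 × 28 mm footprint and 26 mm tall (dimensions read to the nearest mm from the axis ticks). For the g-code, the solid's height is divided into equal slices at the stated Δz and each level perimeter traced with G1 moves after a G0 lift.

; perimeter-only toolpath
G21 ; units = mm
G90 ; absolute positioning
G28 ; home
; layer 1
G0 Z5.20
G0 X0.00 Y0.00
G1 X22.00 Y0.00
G1 X22.00 Y28.00
G1 X0.00 Y28.00
G1 X0.00 Y0.00
; layer 2
G0 Z10.40
G0 X0.00 Y0.00
G1 X22.00 Y0.00
G1 X22.00 Y28.00
G1 X0.00 Y28.00
G1 X0.00 Y0.00
; layer 3
G0 Z15.60
G0 X0.00 Y0.00
G1 X22.00 Y0.00
G1 X22.00 Y28.00
G1 X0.00 Y28.00
G1 X0.00 Y0.00
; layer 4
G0 Z20.80
G0 X0.00 Y0.00
G1 X22.00 Y0.00
G1 X22.00 Y28.00
G1 X0.00 Y28.00
G1 X0.00 Y0.00
; layer 5
G0 Z26.00
G0 X0.00 Y0.00
G1 X22.00 Y0.00
G1 X22.00 Y28.00
G1 X0.00 Y28.00
G1 X0.00 Y0.00
M2 ; end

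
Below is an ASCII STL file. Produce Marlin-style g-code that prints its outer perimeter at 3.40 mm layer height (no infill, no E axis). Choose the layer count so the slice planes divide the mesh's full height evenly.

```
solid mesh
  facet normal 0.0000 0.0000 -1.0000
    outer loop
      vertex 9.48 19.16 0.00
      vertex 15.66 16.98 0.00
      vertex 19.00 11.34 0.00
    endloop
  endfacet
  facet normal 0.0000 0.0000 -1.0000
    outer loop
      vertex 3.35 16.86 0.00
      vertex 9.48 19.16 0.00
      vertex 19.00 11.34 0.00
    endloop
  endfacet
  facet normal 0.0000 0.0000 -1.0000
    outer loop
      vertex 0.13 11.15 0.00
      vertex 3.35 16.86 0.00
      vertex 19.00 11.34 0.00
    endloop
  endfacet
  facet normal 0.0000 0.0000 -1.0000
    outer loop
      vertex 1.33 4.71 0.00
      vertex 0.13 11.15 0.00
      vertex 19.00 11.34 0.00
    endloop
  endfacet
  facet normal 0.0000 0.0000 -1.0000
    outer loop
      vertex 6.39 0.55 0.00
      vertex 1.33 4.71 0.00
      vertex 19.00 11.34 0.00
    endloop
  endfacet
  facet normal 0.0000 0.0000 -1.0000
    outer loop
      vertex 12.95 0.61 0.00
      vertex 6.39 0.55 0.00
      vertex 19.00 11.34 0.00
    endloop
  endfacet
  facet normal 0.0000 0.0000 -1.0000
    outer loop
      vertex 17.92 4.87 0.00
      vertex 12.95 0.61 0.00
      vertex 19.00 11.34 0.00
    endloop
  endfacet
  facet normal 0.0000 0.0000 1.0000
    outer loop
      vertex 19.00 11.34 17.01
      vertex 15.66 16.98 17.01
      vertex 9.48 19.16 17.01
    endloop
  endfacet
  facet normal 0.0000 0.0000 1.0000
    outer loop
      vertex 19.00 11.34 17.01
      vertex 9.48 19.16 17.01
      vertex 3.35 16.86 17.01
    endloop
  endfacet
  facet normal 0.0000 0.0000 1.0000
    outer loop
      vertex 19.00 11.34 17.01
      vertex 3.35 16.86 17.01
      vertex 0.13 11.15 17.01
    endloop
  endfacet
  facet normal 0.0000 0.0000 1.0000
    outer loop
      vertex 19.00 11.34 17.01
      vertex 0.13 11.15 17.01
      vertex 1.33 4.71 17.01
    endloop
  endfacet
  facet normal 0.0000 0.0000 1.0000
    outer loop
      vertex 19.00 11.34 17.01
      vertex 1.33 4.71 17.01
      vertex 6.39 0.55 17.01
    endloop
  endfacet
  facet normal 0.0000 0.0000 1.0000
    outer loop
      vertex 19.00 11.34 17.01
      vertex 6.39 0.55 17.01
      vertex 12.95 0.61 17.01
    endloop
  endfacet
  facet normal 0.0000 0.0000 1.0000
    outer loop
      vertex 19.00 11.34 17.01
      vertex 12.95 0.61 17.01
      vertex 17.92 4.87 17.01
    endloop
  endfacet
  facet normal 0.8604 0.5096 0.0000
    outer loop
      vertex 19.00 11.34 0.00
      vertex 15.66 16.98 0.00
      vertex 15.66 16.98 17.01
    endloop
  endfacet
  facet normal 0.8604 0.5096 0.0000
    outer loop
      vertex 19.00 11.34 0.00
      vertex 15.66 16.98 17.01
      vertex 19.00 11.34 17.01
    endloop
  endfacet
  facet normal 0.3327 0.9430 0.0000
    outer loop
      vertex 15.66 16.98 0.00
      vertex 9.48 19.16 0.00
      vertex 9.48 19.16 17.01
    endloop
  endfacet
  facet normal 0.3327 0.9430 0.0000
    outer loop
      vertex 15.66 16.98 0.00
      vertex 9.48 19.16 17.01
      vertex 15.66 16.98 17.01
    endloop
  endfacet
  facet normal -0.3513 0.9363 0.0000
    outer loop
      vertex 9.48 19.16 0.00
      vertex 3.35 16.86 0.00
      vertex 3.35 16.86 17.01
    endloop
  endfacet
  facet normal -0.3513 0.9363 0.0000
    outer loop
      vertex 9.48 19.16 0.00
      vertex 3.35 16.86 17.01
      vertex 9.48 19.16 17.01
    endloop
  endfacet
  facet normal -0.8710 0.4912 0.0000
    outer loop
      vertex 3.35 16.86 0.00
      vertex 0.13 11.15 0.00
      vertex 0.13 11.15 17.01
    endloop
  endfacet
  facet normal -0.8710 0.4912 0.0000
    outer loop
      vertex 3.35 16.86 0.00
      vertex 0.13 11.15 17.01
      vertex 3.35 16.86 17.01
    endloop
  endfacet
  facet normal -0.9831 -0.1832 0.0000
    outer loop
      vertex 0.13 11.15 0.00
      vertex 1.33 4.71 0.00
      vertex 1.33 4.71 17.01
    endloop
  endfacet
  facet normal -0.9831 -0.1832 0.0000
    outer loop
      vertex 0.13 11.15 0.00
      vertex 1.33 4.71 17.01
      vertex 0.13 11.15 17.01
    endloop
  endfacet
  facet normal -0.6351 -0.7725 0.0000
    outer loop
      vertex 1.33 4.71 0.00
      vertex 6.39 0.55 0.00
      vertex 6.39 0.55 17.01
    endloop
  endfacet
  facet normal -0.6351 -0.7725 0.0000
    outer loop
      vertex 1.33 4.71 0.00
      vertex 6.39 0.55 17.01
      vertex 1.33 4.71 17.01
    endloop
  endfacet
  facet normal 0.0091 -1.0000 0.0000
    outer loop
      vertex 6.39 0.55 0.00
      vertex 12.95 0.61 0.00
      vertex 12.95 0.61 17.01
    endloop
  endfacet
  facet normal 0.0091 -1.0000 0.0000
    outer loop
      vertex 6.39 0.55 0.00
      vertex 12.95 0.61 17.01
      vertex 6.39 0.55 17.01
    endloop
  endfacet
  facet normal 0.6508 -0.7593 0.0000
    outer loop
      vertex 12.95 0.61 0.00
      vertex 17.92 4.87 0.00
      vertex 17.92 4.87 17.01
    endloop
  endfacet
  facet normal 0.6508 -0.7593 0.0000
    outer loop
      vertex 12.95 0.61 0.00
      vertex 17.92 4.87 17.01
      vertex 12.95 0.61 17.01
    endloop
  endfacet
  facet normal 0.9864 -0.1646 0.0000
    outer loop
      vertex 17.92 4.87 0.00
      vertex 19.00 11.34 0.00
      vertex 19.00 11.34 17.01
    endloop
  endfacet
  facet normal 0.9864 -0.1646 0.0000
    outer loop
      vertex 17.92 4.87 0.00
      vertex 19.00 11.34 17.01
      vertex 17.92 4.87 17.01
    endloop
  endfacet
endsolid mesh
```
; perimeter-only toolpath
G21 ; units = mm
G90 ; absolute positioning
G28 ; home
; layer 1
G0 Z3.40
G0 X19.00 Y11.34
G1 X15.66 Y16.98
G1 X9.48 Y19.16
G1 X3.35 Y16.86
G1 X0.13 Y11.15
G1 X1.33 Y4.71
G1 X6.39 Y0.55
G1 X12.95 Y0.61
G1 X17.92 Y4.87
G1 X19.00 Y11.34
; layer 2
G0 Z6.80
G0 X19.00 Y11.34
G1 X15.66 Y16.98
G1 X9.48 Y19.16
G1 X3.35 Y16.86
G1 X0.13 Y11.15
G1 X1.33 Y4.71
G1 X6.39 Y0.55
G1 X12.95 Y0.61
G1 X17.92 Y4.87
G1 X19.00 Y11.34
; layer 3
G0 Z10.21
G0 X19.00 Y11.34
G1 X15.66 Y16.98
G1 X9.48 Y19.16
G1 X3.35 Y16.86
G1 X0.13 Y11.15
G1 X1.33 Y4.71
G1 X6.39 Y0.55
G1 X12.95 Y0.61
G1 X17.92 Y4.87
G1 X19.00 Y11.34
; layer 4
G0 Z13.61
G0 X19.00 Y11.34
G1 X15.66 Y16.98
G1 X9.48 Y19.16
G1 X3.35 Y16.86
G1 X0.13 Y11.15
G1 X1.33 Y4.71
G1 X6.39 Y0.55
G1 X12.95 Y0.61
G1 X17.92 Y4.87
G1 X19.00 Y11.34
; layer 5
G0 Z17.01
G0 X19.00 Y11.34
G1 X15.66 Y16.98
G1 X9.48 Y19.16
G1 X3.35 Y16.86
G1 X0.13 Y11.15
G1 X1.33 Y4.71
G1 X6.39 Y0.55
G1 X12.95 Y0.61
G1 X17.92 Y4.87
G1 X19.00 Y11.34
M2 ; end

The solid is a regular 9-sided prism (a cylinder approximated with 9 flat sides), circumscribed radius ≈ 9.58 mm, height ≈ 17 mm. Slicing at Δz = 3.40 mm — 5 equal slices spanning the solid's height, so layer i sits at z = i·h/5 — gives 5 non-empty perimeters. Each is a 9-segment closed polygon; G0 lifts to the layer z and rapids to the start vertex, then G1 traces the edges.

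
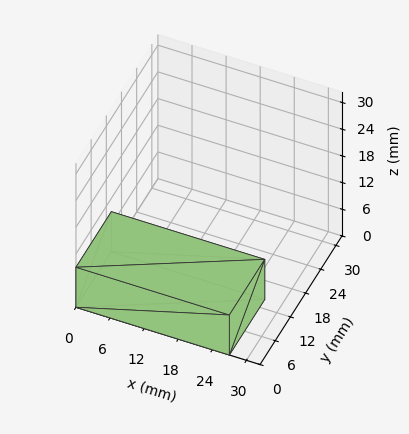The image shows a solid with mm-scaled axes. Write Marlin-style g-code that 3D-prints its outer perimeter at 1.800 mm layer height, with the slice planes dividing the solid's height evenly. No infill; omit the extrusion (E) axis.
Reading the render: the shape is a rectangular box, roughly 27 × 14 mm footprint and 9 mm tall (dimensions read to the nearest mm from the axis ticks). For the g-code, the solid's height is divided into equal slices at the stated Δz and each level perimeter traced with G1 moves after a G0 lift.

; perimeter-only toolpath
G21 ; units = mm
G90 ; absolute positioning
G28 ; home
; layer 1
G0 Z1.800
G0 X0.000 Y0.000
G1 X27.000 Y0.000
G1 X27.000 Y14.000
G1 X0.000 Y14.000
G1 X0.000 Y0.000
; layer 2
G0 Z3.600
G0 X0.000 Y0.000
G1 X27.000 Y0.000
G1 X27.000 Y14.000
G1 X0.000 Y14.000
G1 X0.000 Y0.000
; layer 3
G0 Z5.400
G0 X0.000 Y0.000
G1 X27.000 Y0.000
G1 X27.000 Y14.000
G1 X0.000 Y14.000
G1 X0.000 Y0.000
; layer 4
G0 Z7.200
G0 X0.000 Y0.000
G1 X27.000 Y0.000
G1 X27.000 Y14.000
G1 X0.000 Y14.000
G1 X0.000 Y0.000
; layer 5
G0 Z9.000
G0 X0.000 Y0.000
G1 X27.000 Y0.000
G1 X27.000 Y14.000
G1 X0.000 Y14.000
G1 X0.000 Y0.000
M2 ; end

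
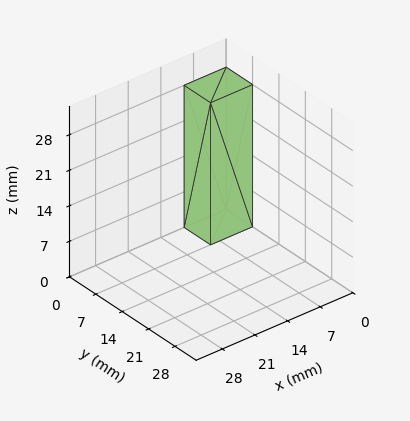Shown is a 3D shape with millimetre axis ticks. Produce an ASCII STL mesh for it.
Reading the render: the shape is a rectangular box, roughly 9 × 7 mm footprint and 28 mm tall (dimensions read to the nearest mm from the axis ticks). For the STL, each face is triangulated and given an outward normal.

solid part
  facet normal 0.0000 0.0000 -1.0000
    outer loop
      vertex 9.0 7.0 0.0
      vertex 9.0 0.0 0.0
      vertex 0.0 0.0 0.0
    endloop
  endfacet
  facet normal 0.0000 0.0000 -1.0000
    outer loop
      vertex 0.0 7.0 0.0
      vertex 9.0 7.0 0.0
      vertex 0.0 0.0 0.0
    endloop
  endfacet
  facet normal 0.0000 0.0000 1.0000
    outer loop
      vertex 0.0 0.0 28.0
      vertex 9.0 0.0 28.0
      vertex 9.0 7.0 28.0
    endloop
  endfacet
  facet normal 0.0000 0.0000 1.0000
    outer loop
      vertex 0.0 0.0 28.0
      vertex 9.0 7.0 28.0
      vertex 0.0 7.0 28.0
    endloop
  endfacet
  facet normal 0.0000 -1.0000 0.0000
    outer loop
      vertex 0.0 0.0 0.0
      vertex 9.0 0.0 0.0
      vertex 9.0 0.0 28.0
    endloop
  endfacet
  facet normal 0.0000 -1.0000 0.0000
    outer loop
      vertex 0.0 0.0 0.0
      vertex 9.0 0.0 28.0
      vertex 0.0 0.0 28.0
    endloop
  endfacet
  facet normal 0.0000 1.0000 0.0000
    outer loop
      vertex 9.0 7.0 28.0
      vertex 9.0 7.0 0.0
      vertex 0.0 7.0 0.0
    endloop
  endfacet
  facet normal 0.0000 1.0000 0.0000
    outer loop
      vertex 0.0 7.0 28.0
      vertex 9.0 7.0 28.0
      vertex 0.0 7.0 0.0
    endloop
  endfacet
  facet normal -1.0000 0.0000 0.0000
    outer loop
      vertex 0.0 7.0 28.0
      vertex 0.0 7.0 0.0
      vertex 0.0 0.0 0.0
    endloop
  endfacet
  facet normal -1.0000 0.0000 0.0000
    outer loop
      vertex 0.0 0.0 28.0
      vertex 0.0 7.0 28.0
      vertex 0.0 0.0 0.0
    endloop
  endfacet
  facet normal 1.0000 0.0000 0.0000
    outer loop
      vertex 9.0 0.0 0.0
      vertex 9.0 7.0 0.0
      vertex 9.0 7.0 28.0
    endloop
  endfacet
  facet normal 1.0000 0.0000 0.0000
    outer loop
      vertex 9.0 0.0 0.0
      vertex 9.0 7.0 28.0
      vertex 9.0 0.0 28.0
    endloop
  endfacet
endsolid part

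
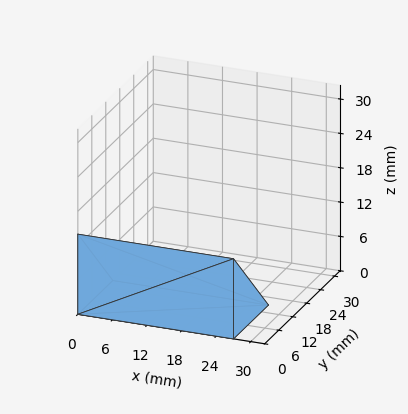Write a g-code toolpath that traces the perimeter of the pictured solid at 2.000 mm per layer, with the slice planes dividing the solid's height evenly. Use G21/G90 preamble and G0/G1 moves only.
Reading the render: the shape is a wedge (ramp): 27 × 15 mm base, rising to 14 mm along the y=0 edge and sloping linearly to z=0 at y=15 (dimensions read to the nearest mm from the axis ticks). For the g-code, the solid's height is divided into equal slices at the stated Δz and each level perimeter traced with G1 moves after a G0 lift.

; perimeter-only toolpath
G21 ; units = mm
G90 ; absolute positioning
G28 ; home
; layer 1
G0 Z2.000
G0 X0.000 Y0.000
G1 X27.000 Y0.000
G1 X27.000 Y12.857
G1 X0.000 Y12.857
G1 X0.000 Y0.000
; layer 2
G0 Z4.000
G0 X0.000 Y0.000
G1 X27.000 Y0.000
G1 X27.000 Y10.714
G1 X0.000 Y10.714
G1 X0.000 Y0.000
; layer 3
G0 Z6.000
G0 X0.000 Y0.000
G1 X27.000 Y0.000
G1 X27.000 Y8.571
G1 X0.000 Y8.571
G1 X0.000 Y0.000
; layer 4
G0 Z8.000
G0 X0.000 Y0.000
G1 X27.000 Y0.000
G1 X27.000 Y6.429
G1 X0.000 Y6.429
G1 X0.000 Y0.000
; layer 5
G0 Z10.000
G0 X0.000 Y0.000
G1 X27.000 Y0.000
G1 X27.000 Y4.286
G1 X0.000 Y4.286
G1 X0.000 Y0.000
; layer 6
G0 Z12.000
G0 X0.000 Y0.000
G1 X27.000 Y0.000
G1 X27.000 Y2.143
G1 X0.000 Y2.143
G1 X0.000 Y0.000
M2 ; end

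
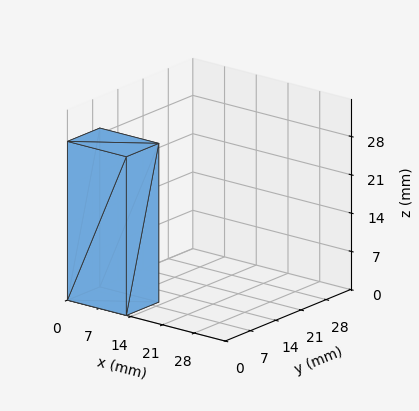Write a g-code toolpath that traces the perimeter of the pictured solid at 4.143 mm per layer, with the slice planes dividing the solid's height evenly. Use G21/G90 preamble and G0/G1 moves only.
Reading the render: the shape is a rectangular box, roughly 13 × 9 mm footprint and 29 mm tall (dimensions read to the nearest mm from the axis ticks). For the g-code, the solid's height is divided into equal slices at the stated Δz and each level perimeter traced with G1 moves after a G0 lift.

; perimeter-only toolpath
G21 ; units = mm
G90 ; absolute positioning
G28 ; home
; layer 1
G0 Z4.143
G0 X0.000 Y0.000
G1 X13.000 Y0.000
G1 X13.000 Y9.000
G1 X0.000 Y9.000
G1 X0.000 Y0.000
; layer 2
G0 Z8.286
G0 X0.000 Y0.000
G1 X13.000 Y0.000
G1 X13.000 Y9.000
G1 X0.000 Y9.000
G1 X0.000 Y0.000
; layer 3
G0 Z12.429
G0 X0.000 Y0.000
G1 X13.000 Y0.000
G1 X13.000 Y9.000
G1 X0.000 Y9.000
G1 X0.000 Y0.000
; layer 4
G0 Z16.571
G0 X0.000 Y0.000
G1 X13.000 Y0.000
G1 X13.000 Y9.000
G1 X0.000 Y9.000
G1 X0.000 Y0.000
; layer 5
G0 Z20.714
G0 X0.000 Y0.000
G1 X13.000 Y0.000
G1 X13.000 Y9.000
G1 X0.000 Y9.000
G1 X0.000 Y0.000
; layer 6
G0 Z24.857
G0 X0.000 Y0.000
G1 X13.000 Y0.000
G1 X13.000 Y9.000
G1 X0.000 Y9.000
G1 X0.000 Y0.000
; layer 7
G0 Z29.000
G0 X0.000 Y0.000
G1 X13.000 Y0.000
G1 X13.000 Y9.000
G1 X0.000 Y9.000
G1 X0.000 Y0.000
M2 ; end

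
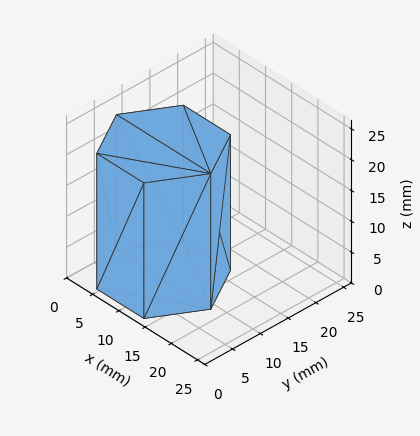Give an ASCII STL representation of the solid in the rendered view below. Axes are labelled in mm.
Reading the render: the shape is a regular 6-sided prism (a cylinder approximated with 6 flat sides), circumscribed radius ≈ 9 mm, height ≈ 22 mm (dimensions read to the nearest mm from the axis ticks). For the STL, each face is triangulated and given an outward normal.

solid part
  facet normal 0.0000 0.0000 -1.0000
    outer loop
      vertex 4.500 16.794 0.000
      vertex 13.500 16.794 0.000
      vertex 18.000 9.000 0.000
    endloop
  endfacet
  facet normal 0.0000 0.0000 -1.0000
    outer loop
      vertex 0.000 9.000 0.000
      vertex 4.500 16.794 0.000
      vertex 18.000 9.000 0.000
    endloop
  endfacet
  facet normal 0.0000 0.0000 -1.0000
    outer loop
      vertex 4.500 1.206 0.000
      vertex 0.000 9.000 0.000
      vertex 18.000 9.000 0.000
    endloop
  endfacet
  facet normal 0.0000 0.0000 -1.0000
    outer loop
      vertex 13.500 1.206 0.000
      vertex 4.500 1.206 0.000
      vertex 18.000 9.000 0.000
    endloop
  endfacet
  facet normal 0.0000 0.0000 1.0000
    outer loop
      vertex 18.000 9.000 22.000
      vertex 13.500 16.794 22.000
      vertex 4.500 16.794 22.000
    endloop
  endfacet
  facet normal 0.0000 0.0000 1.0000
    outer loop
      vertex 18.000 9.000 22.000
      vertex 4.500 16.794 22.000
      vertex 0.000 9.000 22.000
    endloop
  endfacet
  facet normal 0.0000 0.0000 1.0000
    outer loop
      vertex 18.000 9.000 22.000
      vertex 0.000 9.000 22.000
      vertex 4.500 1.206 22.000
    endloop
  endfacet
  facet normal 0.0000 0.0000 1.0000
    outer loop
      vertex 18.000 9.000 22.000
      vertex 4.500 1.206 22.000
      vertex 13.500 1.206 22.000
    endloop
  endfacet
  facet normal 0.8660 0.5000 0.0000
    outer loop
      vertex 18.000 9.000 0.000
      vertex 13.500 16.794 0.000
      vertex 13.500 16.794 22.000
    endloop
  endfacet
  facet normal 0.8660 0.5000 0.0000
    outer loop
      vertex 18.000 9.000 0.000
      vertex 13.500 16.794 22.000
      vertex 18.000 9.000 22.000
    endloop
  endfacet
  facet normal 0.0000 1.0000 0.0000
    outer loop
      vertex 13.500 16.794 0.000
      vertex 4.500 16.794 0.000
      vertex 4.500 16.794 22.000
    endloop
  endfacet
  facet normal 0.0000 1.0000 0.0000
    outer loop
      vertex 13.500 16.794 0.000
      vertex 4.500 16.794 22.000
      vertex 13.500 16.794 22.000
    endloop
  endfacet
  facet normal -0.8660 0.5000 0.0000
    outer loop
      vertex 4.500 16.794 0.000
      vertex 0.000 9.000 0.000
      vertex 0.000 9.000 22.000
    endloop
  endfacet
  facet normal -0.8660 0.5000 0.0000
    outer loop
      vertex 4.500 16.794 0.000
      vertex 0.000 9.000 22.000
      vertex 4.500 16.794 22.000
    endloop
  endfacet
  facet normal -0.8660 -0.5000 0.0000
    outer loop
      vertex 0.000 9.000 0.000
      vertex 4.500 1.206 0.000
      vertex 4.500 1.206 22.000
    endloop
  endfacet
  facet normal -0.8660 -0.5000 0.0000
    outer loop
      vertex 0.000 9.000 0.000
      vertex 4.500 1.206 22.000
      vertex 0.000 9.000 22.000
    endloop
  endfacet
  facet normal 0.0000 -1.0000 0.0000
    outer loop
      vertex 4.500 1.206 0.000
      vertex 13.500 1.206 0.000
      vertex 13.500 1.206 22.000
    endloop
  endfacet
  facet normal 0.0000 -1.0000 0.0000
    outer loop
      vertex 4.500 1.206 0.000
      vertex 13.500 1.206 22.000
      vertex 4.500 1.206 22.000
    endloop
  endfacet
  facet normal 0.8660 -0.5000 0.0000
    outer loop
      vertex 13.500 1.206 0.000
      vertex 18.000 9.000 0.000
      vertex 18.000 9.000 22.000
    endloop
  endfacet
  facet normal 0.8660 -0.5000 0.0000
    outer loop
      vertex 13.500 1.206 0.000
      vertex 18.000 9.000 22.000
      vertex 13.500 1.206 22.000
    endloop
  endfacet
endsolid part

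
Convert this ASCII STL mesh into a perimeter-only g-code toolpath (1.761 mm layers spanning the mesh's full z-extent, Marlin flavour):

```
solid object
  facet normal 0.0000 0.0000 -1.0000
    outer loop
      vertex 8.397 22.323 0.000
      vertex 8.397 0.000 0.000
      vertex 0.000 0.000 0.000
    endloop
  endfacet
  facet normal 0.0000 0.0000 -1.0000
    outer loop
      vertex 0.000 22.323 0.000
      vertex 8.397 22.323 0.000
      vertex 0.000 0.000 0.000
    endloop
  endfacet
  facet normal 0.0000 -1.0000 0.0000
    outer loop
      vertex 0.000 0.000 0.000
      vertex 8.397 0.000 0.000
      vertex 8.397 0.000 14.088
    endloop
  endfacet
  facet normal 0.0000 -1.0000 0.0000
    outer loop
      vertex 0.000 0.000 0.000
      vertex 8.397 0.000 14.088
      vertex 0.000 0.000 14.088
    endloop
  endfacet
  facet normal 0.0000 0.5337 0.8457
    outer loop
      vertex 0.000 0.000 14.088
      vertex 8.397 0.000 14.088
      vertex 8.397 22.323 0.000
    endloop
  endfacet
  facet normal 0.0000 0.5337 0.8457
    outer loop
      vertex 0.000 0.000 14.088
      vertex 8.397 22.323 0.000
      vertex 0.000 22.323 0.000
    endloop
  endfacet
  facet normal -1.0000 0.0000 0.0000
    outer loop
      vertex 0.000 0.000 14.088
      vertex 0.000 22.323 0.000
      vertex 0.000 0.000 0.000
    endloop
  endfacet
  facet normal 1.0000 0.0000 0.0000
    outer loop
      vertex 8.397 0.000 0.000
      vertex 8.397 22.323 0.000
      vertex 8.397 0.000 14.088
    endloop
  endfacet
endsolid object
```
; perimeter-only toolpath
G21 ; units = mm
G90 ; absolute positioning
G28 ; home
; layer 1
G0 Z1.761
G0 X0.000 Y0.000
G1 X8.397 Y0.000
G1 X8.397 Y19.533
G1 X0.000 Y19.533
G1 X0.000 Y0.000
; layer 2
G0 Z3.522
G0 X0.000 Y0.000
G1 X8.397 Y0.000
G1 X8.397 Y16.742
G1 X0.000 Y16.742
G1 X0.000 Y0.000
; layer 3
G0 Z5.283
G0 X0.000 Y0.000
G1 X8.397 Y0.000
G1 X8.397 Y13.952
G1 X0.000 Y13.952
G1 X0.000 Y0.000
; layer 4
G0 Z7.044
G0 X0.000 Y0.000
G1 X8.397 Y0.000
G1 X8.397 Y11.162
G1 X0.000 Y11.162
G1 X0.000 Y0.000
; layer 5
G0 Z8.805
G0 X0.000 Y0.000
G1 X8.397 Y0.000
G1 X8.397 Y8.371
G1 X0.000 Y8.371
G1 X0.000 Y0.000
; layer 6
G0 Z10.566
G0 X0.000 Y0.000
G1 X8.397 Y0.000
G1 X8.397 Y5.581
G1 X0.000 Y5.581
G1 X0.000 Y0.000
; layer 7
G0 Z12.327
G0 X0.000 Y0.000
G1 X8.397 Y0.000
G1 X8.397 Y2.790
G1 X0.000 Y2.790
G1 X0.000 Y0.000
M2 ; end

The solid is a wedge (ramp): 8.4 × 22.3 mm base, rising to 14.1 mm along the y=0 edge and sloping linearly to z=0 at y=22.3. Slicing at Δz = 1.761 mm — 8 equal slices spanning the solid's height, so layer i sits at z = i·h/8 — gives 7 non-empty perimeters. Each is a 4-segment closed polygon; G0 lifts to the layer z and rapids to the start vertex, then G1 traces the edges. The cross-section shrinks linearly with z (the slice at the apex is degenerate and omitted).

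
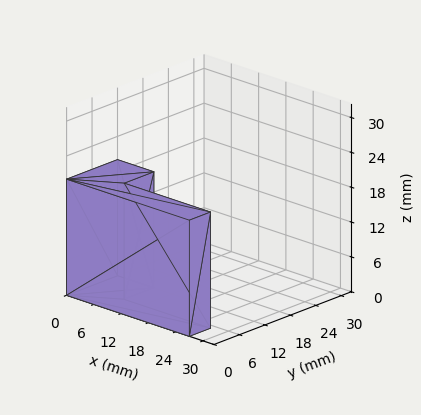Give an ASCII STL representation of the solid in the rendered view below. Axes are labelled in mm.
Reading the render: the shape is an L-shaped prism: outer 27 × 12 mm, arm thicknesses ≈ 5 mm (horizontal) and 8 mm (vertical), extruded 20 mm in z (dimensions read to the nearest mm from the axis ticks). For the STL, each face is triangulated and given an outward normal.

solid part
  facet normal 0.0000 0.0000 -1.0000
    outer loop
      vertex 27.000 5.000 0.000
      vertex 27.000 0.000 0.000
      vertex 0.000 0.000 0.000
    endloop
  endfacet
  facet normal 0.0000 0.0000 -1.0000
    outer loop
      vertex 8.000 5.000 0.000
      vertex 27.000 5.000 0.000
      vertex 0.000 0.000 0.000
    endloop
  endfacet
  facet normal 0.0000 0.0000 -1.0000
    outer loop
      vertex 8.000 12.000 0.000
      vertex 8.000 5.000 0.000
      vertex 0.000 0.000 0.000
    endloop
  endfacet
  facet normal 0.0000 0.0000 -1.0000
    outer loop
      vertex 0.000 12.000 0.000
      vertex 8.000 12.000 0.000
      vertex 0.000 0.000 0.000
    endloop
  endfacet
  facet normal 0.0000 0.0000 1.0000
    outer loop
      vertex 0.000 0.000 20.000
      vertex 27.000 0.000 20.000
      vertex 27.000 5.000 20.000
    endloop
  endfacet
  facet normal 0.0000 0.0000 1.0000
    outer loop
      vertex 0.000 0.000 20.000
      vertex 27.000 5.000 20.000
      vertex 8.000 5.000 20.000
    endloop
  endfacet
  facet normal 0.0000 0.0000 1.0000
    outer loop
      vertex 0.000 0.000 20.000
      vertex 8.000 5.000 20.000
      vertex 8.000 12.000 20.000
    endloop
  endfacet
  facet normal 0.0000 0.0000 1.0000
    outer loop
      vertex 0.000 0.000 20.000
      vertex 8.000 12.000 20.000
      vertex 0.000 12.000 20.000
    endloop
  endfacet
  facet normal 0.0000 -1.0000 0.0000
    outer loop
      vertex 0.000 0.000 0.000
      vertex 27.000 0.000 0.000
      vertex 27.000 0.000 20.000
    endloop
  endfacet
  facet normal 0.0000 -1.0000 0.0000
    outer loop
      vertex 0.000 0.000 0.000
      vertex 27.000 0.000 20.000
      vertex 0.000 0.000 20.000
    endloop
  endfacet
  facet normal 1.0000 0.0000 0.0000
    outer loop
      vertex 27.000 0.000 0.000
      vertex 27.000 5.000 0.000
      vertex 27.000 5.000 20.000
    endloop
  endfacet
  facet normal 1.0000 0.0000 0.0000
    outer loop
      vertex 27.000 0.000 0.000
      vertex 27.000 5.000 20.000
      vertex 27.000 0.000 20.000
    endloop
  endfacet
  facet normal 0.0000 1.0000 0.0000
    outer loop
      vertex 27.000 5.000 0.000
      vertex 8.000 5.000 0.000
      vertex 8.000 5.000 20.000
    endloop
  endfacet
  facet normal 0.0000 1.0000 0.0000
    outer loop
      vertex 27.000 5.000 0.000
      vertex 8.000 5.000 20.000
      vertex 27.000 5.000 20.000
    endloop
  endfacet
  facet normal 1.0000 0.0000 0.0000
    outer loop
      vertex 8.000 5.000 0.000
      vertex 8.000 12.000 0.000
      vertex 8.000 12.000 20.000
    endloop
  endfacet
  facet normal 1.0000 0.0000 0.0000
    outer loop
      vertex 8.000 5.000 0.000
      vertex 8.000 12.000 20.000
      vertex 8.000 5.000 20.000
    endloop
  endfacet
  facet normal 0.0000 1.0000 0.0000
    outer loop
      vertex 8.000 12.000 0.000
      vertex 0.000 12.000 0.000
      vertex 0.000 12.000 20.000
    endloop
  endfacet
  facet normal 0.0000 1.0000 0.0000
    outer loop
      vertex 8.000 12.000 0.000
      vertex 0.000 12.000 20.000
      vertex 8.000 12.000 20.000
    endloop
  endfacet
  facet normal -1.0000 0.0000 0.0000
    outer loop
      vertex 0.000 12.000 0.000
      vertex 0.000 0.000 0.000
      vertex 0.000 0.000 20.000
    endloop
  endfacet
  facet normal -1.0000 0.0000 0.0000
    outer loop
      vertex 0.000 12.000 0.000
      vertex 0.000 0.000 20.000
      vertex 0.000 12.000 20.000
    endloop
  endfacet
endsolid part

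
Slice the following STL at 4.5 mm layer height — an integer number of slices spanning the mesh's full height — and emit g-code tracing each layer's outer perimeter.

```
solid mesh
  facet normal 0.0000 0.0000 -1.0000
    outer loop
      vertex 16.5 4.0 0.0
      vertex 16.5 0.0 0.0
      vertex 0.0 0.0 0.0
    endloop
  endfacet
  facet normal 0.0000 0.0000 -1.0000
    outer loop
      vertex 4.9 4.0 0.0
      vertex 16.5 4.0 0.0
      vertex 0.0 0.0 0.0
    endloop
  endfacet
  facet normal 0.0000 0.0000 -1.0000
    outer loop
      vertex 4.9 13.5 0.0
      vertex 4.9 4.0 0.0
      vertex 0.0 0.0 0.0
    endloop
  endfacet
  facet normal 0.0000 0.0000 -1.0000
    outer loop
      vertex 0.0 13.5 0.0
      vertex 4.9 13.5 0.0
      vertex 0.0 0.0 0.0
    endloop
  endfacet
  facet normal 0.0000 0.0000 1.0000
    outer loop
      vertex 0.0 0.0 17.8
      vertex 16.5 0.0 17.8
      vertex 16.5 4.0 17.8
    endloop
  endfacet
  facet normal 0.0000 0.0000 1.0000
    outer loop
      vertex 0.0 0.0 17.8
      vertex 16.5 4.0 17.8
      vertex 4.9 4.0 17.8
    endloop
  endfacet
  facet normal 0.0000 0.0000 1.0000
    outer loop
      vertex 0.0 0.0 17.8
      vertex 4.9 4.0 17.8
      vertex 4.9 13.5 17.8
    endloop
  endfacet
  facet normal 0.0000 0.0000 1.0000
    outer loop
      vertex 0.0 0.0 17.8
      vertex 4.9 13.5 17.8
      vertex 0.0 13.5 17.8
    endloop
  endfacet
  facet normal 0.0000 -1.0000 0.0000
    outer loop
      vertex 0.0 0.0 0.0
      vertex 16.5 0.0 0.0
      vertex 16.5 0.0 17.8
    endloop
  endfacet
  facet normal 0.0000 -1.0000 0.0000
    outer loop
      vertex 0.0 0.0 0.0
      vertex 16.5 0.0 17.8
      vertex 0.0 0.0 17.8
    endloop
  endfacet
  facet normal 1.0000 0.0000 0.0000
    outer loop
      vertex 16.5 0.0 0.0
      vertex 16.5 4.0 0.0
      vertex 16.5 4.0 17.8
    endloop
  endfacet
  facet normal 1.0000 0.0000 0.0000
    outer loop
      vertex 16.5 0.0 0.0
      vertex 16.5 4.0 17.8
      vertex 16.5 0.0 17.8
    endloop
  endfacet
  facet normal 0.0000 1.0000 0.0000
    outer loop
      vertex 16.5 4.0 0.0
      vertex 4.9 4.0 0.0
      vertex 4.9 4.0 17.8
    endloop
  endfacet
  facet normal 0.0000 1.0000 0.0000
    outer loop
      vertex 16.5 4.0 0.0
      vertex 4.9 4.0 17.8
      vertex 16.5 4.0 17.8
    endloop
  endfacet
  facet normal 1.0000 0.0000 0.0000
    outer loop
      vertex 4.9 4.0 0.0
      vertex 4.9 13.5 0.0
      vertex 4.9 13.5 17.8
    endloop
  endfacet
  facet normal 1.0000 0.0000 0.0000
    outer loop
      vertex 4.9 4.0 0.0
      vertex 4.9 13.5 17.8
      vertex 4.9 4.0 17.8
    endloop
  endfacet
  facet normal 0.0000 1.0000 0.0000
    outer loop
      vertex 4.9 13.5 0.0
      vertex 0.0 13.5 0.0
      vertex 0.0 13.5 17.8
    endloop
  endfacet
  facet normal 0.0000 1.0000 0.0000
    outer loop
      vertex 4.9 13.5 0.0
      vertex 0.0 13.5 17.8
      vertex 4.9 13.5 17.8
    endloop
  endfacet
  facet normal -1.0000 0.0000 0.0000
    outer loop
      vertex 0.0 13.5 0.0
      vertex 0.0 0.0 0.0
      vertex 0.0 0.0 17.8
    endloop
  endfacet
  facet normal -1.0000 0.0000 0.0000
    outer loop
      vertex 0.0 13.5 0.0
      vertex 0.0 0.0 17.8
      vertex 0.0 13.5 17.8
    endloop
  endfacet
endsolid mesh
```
; perimeter-only toolpath
G21 ; units = mm
G90 ; absolute positioning
G28 ; home
; layer 1
G0 Z4.5
G0 X0.0 Y0.0
G1 X16.5 Y0.0
G1 X16.5 Y4.0
G1 X4.9 Y4.0
G1 X4.9 Y13.5
G1 X0.0 Y13.5
G1 X0.0 Y0.0
; layer 2
G0 Z8.9
G0 X0.0 Y0.0
G1 X16.5 Y0.0
G1 X16.5 Y4.0
G1 X4.9 Y4.0
G1 X4.9 Y13.5
G1 X0.0 Y13.5
G1 X0.0 Y0.0
; layer 3
G0 Z13.4
G0 X0.0 Y0.0
G1 X16.5 Y0.0
G1 X16.5 Y4.0
G1 X4.9 Y4.0
G1 X4.9 Y13.5
G1 X0.0 Y13.5
G1 X0.0 Y0.0
; layer 4
G0 Z17.8
G0 X0.0 Y0.0
G1 X16.5 Y0.0
G1 X16.5 Y4.0
G1 X4.9 Y4.0
G1 X4.9 Y13.5
G1 X0.0 Y13.5
G1 X0.0 Y0.0
M2 ; end

The solid is an L-shaped prism: outer 16.5 × 13.5 mm, arm thicknesses ≈ 4 mm (horizontal) and 4.9 mm (vertical), extruded 17.8 mm in z. Slicing at Δz = 4.5 mm — 4 equal slices spanning the solid's height, so layer i sits at z = i·h/4 — gives 4 non-empty perimeters. Each is a 6-segment closed polygon; G0 lifts to the layer z and rapids to the start vertex, then G1 traces the edges.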